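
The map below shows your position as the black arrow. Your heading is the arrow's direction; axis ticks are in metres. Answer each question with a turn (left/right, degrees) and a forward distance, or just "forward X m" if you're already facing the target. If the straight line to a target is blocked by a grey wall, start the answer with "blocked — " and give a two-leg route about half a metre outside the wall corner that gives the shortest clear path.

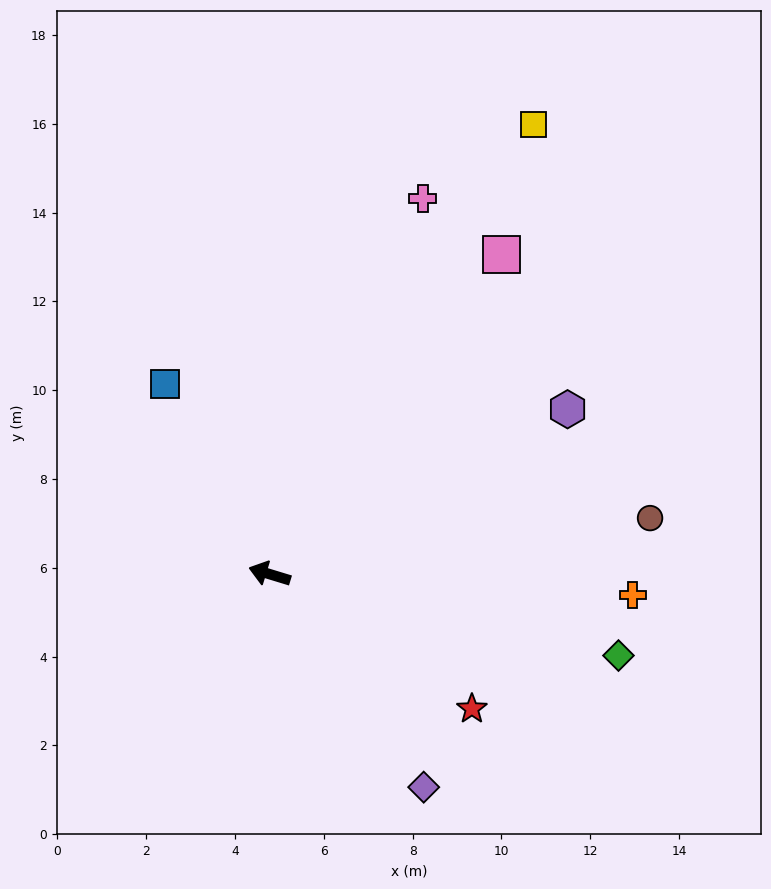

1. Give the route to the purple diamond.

turn left 143°, forward 5.9 m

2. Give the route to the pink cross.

turn right 95°, forward 9.1 m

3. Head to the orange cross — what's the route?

turn right 166°, forward 8.2 m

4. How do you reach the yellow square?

turn right 103°, forward 11.7 m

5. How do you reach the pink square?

turn right 109°, forward 8.9 m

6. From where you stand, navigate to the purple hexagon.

turn right 134°, forward 7.7 m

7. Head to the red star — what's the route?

turn left 163°, forward 5.5 m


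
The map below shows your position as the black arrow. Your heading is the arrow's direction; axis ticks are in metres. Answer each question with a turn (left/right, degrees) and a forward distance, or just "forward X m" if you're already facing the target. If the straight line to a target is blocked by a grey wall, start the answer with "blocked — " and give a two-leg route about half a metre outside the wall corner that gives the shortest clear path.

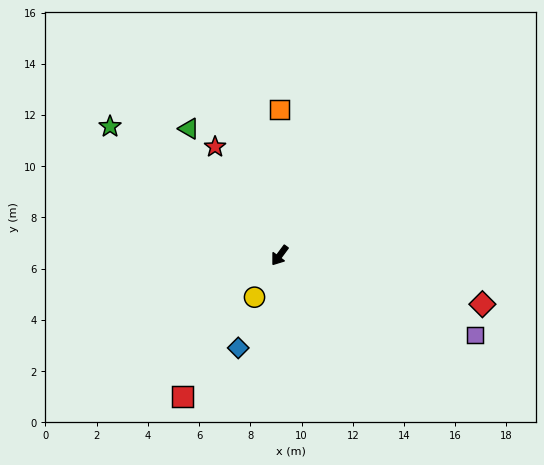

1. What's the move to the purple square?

turn left 104°, forward 8.2 m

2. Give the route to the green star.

turn right 91°, forward 8.3 m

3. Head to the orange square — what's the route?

turn right 144°, forward 5.7 m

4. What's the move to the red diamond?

turn left 113°, forward 8.1 m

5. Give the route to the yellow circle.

turn left 5°, forward 1.9 m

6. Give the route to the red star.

turn right 113°, forward 4.9 m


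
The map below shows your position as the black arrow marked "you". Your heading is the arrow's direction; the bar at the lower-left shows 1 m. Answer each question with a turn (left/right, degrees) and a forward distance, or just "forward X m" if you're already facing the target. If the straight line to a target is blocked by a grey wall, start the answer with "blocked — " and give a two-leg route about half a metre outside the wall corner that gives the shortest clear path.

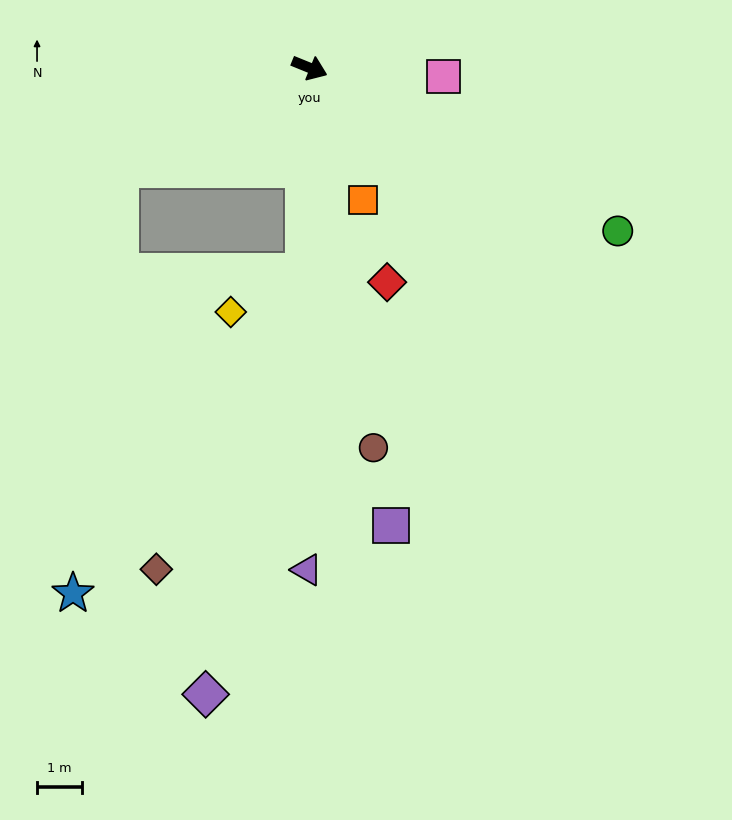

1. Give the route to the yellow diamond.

blocked — turn right 69°, forward 4.6 m, then turn right 60°, forward 1.9 m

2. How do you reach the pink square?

turn left 18°, forward 3.0 m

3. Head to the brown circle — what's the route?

turn right 58°, forward 8.6 m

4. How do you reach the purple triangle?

turn right 68°, forward 11.2 m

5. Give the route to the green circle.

turn right 6°, forward 7.8 m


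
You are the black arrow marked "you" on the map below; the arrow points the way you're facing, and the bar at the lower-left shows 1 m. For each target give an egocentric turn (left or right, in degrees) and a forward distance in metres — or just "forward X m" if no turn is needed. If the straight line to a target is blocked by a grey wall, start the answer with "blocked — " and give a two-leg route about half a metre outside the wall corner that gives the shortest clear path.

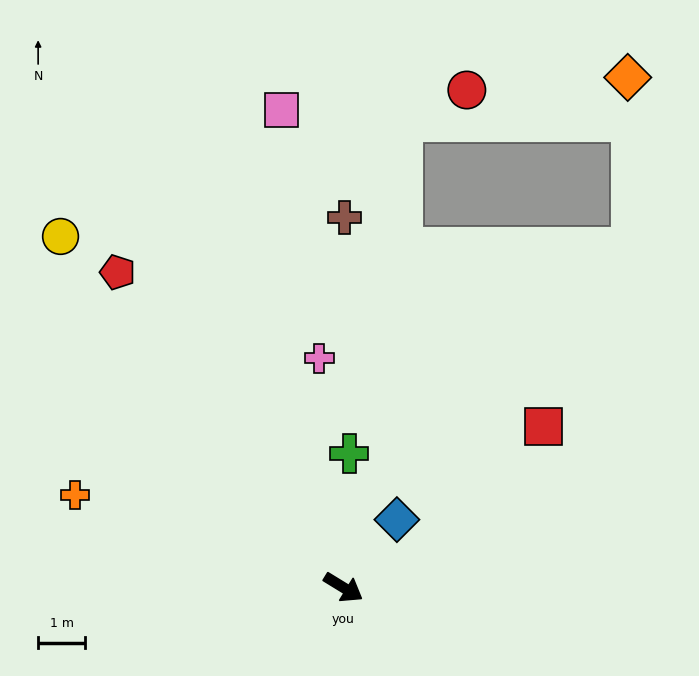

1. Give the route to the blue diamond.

turn left 83°, forward 1.8 m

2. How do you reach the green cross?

turn left 119°, forward 2.9 m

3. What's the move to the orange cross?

turn right 168°, forward 6.1 m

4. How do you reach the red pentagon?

turn left 157°, forward 8.3 m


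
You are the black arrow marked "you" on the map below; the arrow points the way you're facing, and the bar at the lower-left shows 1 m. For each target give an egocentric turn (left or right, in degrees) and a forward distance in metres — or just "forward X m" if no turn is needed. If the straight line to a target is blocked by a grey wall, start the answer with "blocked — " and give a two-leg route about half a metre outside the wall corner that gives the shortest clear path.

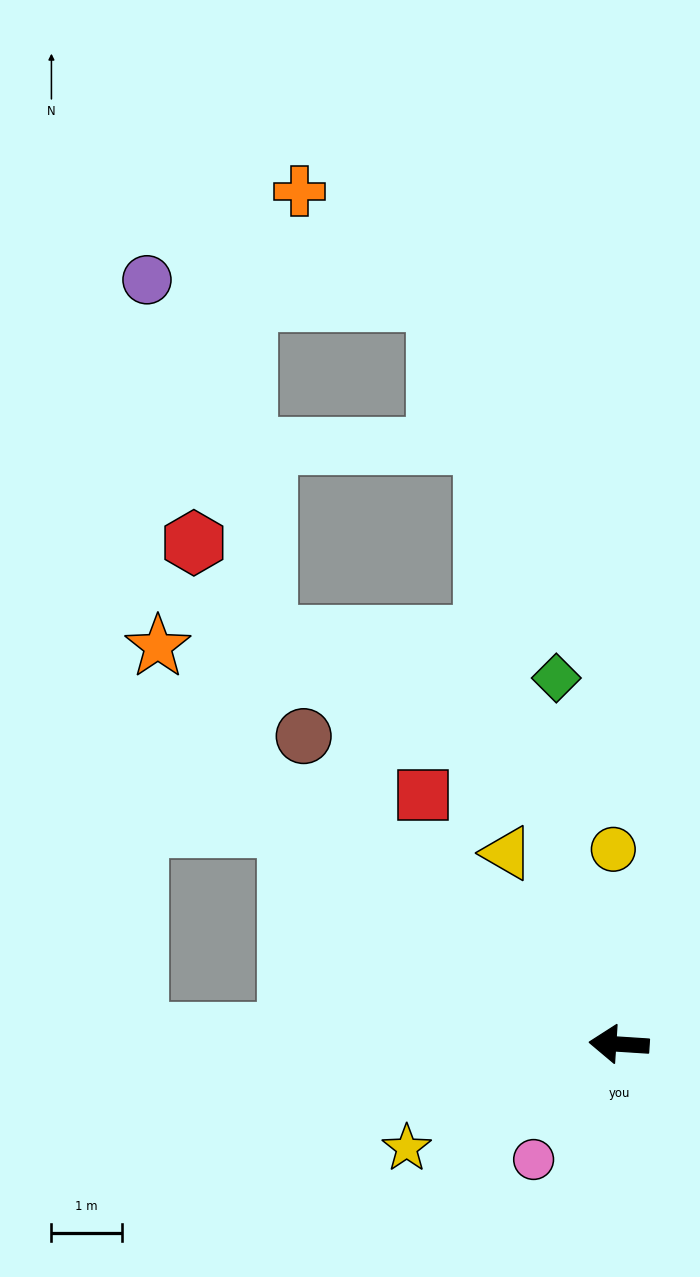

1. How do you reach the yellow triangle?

turn right 56°, forward 3.2 m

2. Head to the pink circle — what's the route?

turn left 57°, forward 2.0 m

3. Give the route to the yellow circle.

turn right 85°, forward 2.8 m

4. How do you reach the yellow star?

turn left 30°, forward 3.4 m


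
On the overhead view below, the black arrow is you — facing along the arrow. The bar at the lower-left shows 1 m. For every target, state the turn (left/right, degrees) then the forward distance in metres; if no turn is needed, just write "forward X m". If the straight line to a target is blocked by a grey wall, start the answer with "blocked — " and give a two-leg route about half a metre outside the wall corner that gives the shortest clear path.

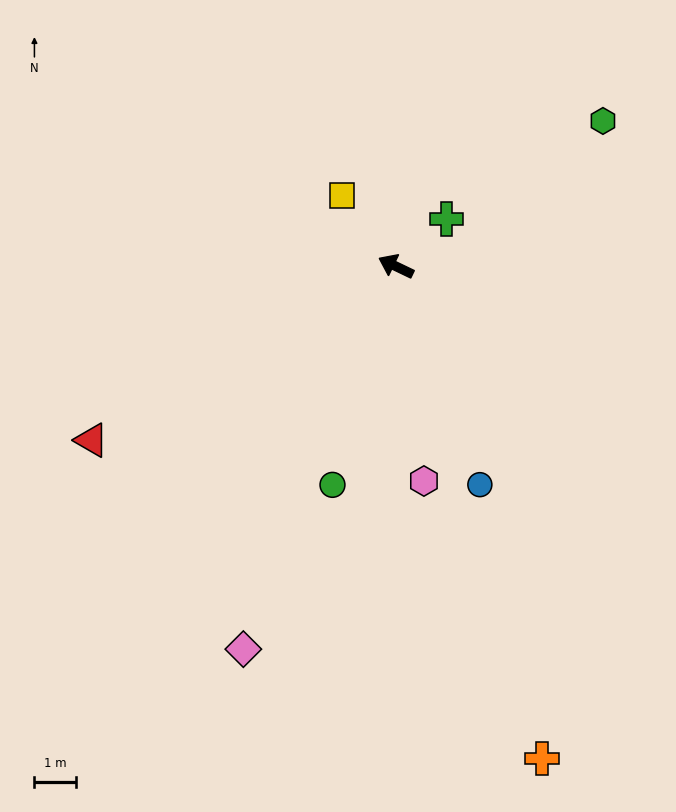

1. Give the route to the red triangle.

turn left 55°, forward 8.4 m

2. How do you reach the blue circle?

turn left 137°, forward 5.6 m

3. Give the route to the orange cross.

turn left 132°, forward 12.3 m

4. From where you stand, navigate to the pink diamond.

turn left 94°, forward 9.8 m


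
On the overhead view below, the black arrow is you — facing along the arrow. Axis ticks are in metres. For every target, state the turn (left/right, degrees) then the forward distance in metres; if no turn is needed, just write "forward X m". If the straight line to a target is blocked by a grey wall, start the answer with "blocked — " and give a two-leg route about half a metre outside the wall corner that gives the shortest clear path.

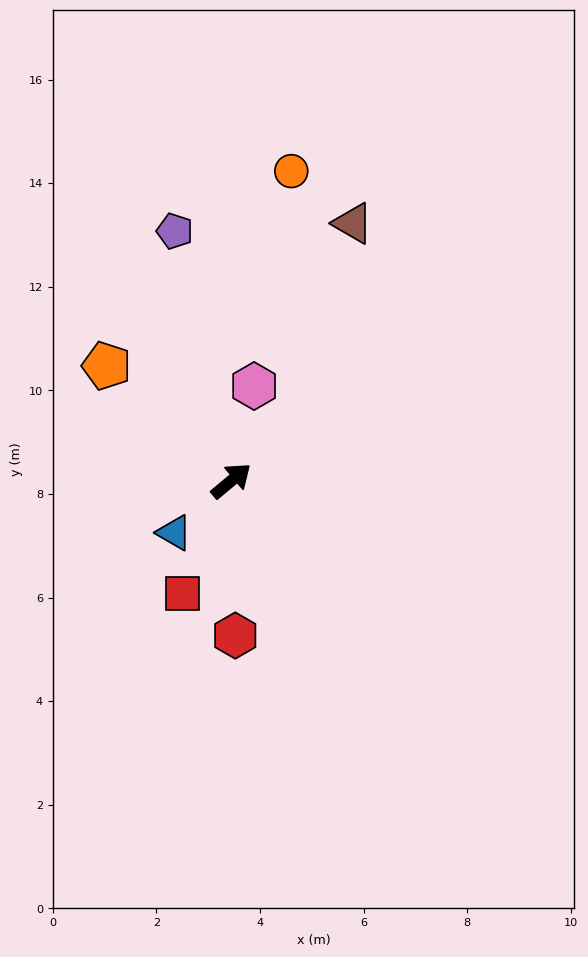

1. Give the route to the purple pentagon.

turn left 63°, forward 4.9 m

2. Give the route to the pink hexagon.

turn left 37°, forward 1.9 m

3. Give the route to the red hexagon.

turn right 128°, forward 3.0 m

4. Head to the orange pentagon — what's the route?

turn left 97°, forward 3.3 m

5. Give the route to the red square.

turn right 153°, forward 2.4 m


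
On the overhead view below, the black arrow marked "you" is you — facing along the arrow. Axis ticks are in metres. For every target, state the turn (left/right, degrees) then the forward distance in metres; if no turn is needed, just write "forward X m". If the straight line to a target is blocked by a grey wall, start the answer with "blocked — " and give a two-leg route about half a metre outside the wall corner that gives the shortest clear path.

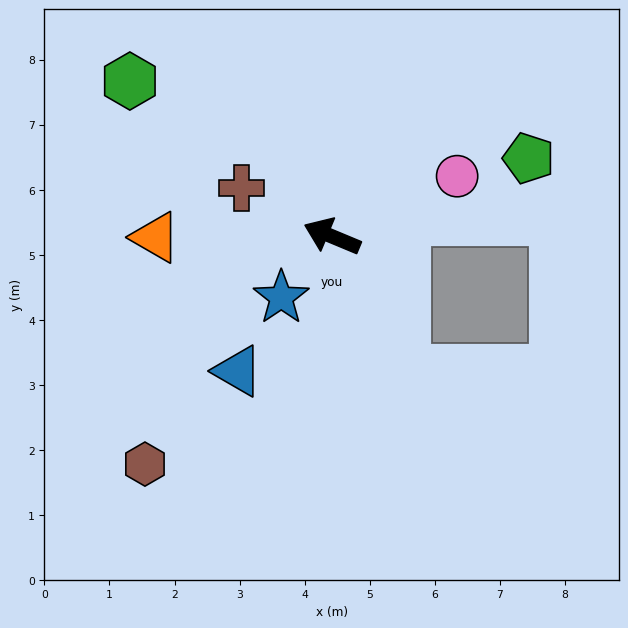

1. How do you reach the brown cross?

turn right 6°, forward 1.6 m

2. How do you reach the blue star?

turn left 73°, forward 1.2 m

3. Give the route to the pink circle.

turn right 132°, forward 2.1 m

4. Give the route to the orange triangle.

turn left 23°, forward 2.7 m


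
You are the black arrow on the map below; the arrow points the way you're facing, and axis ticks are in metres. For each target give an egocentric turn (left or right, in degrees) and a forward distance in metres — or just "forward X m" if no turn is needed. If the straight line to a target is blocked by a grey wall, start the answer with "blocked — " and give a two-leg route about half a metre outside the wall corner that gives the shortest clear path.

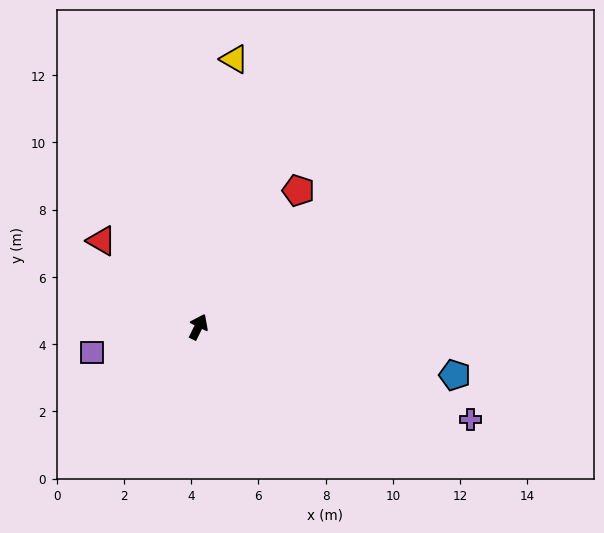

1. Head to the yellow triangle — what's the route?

turn left 19°, forward 8.0 m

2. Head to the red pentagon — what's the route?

turn right 10°, forward 5.0 m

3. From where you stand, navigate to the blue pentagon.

turn right 74°, forward 7.8 m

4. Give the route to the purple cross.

turn right 83°, forward 8.5 m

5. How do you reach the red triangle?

turn left 75°, forward 3.9 m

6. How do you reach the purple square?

turn left 130°, forward 3.3 m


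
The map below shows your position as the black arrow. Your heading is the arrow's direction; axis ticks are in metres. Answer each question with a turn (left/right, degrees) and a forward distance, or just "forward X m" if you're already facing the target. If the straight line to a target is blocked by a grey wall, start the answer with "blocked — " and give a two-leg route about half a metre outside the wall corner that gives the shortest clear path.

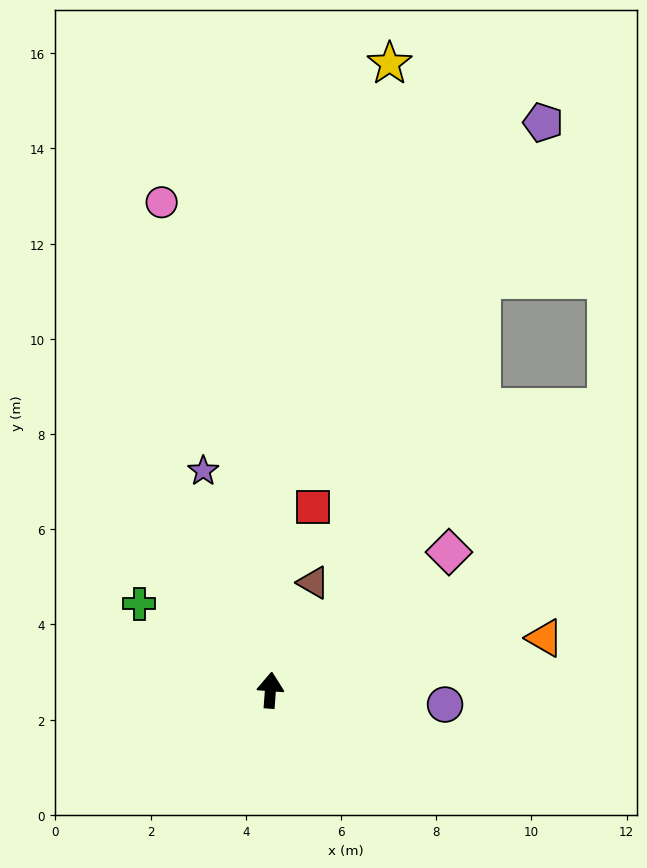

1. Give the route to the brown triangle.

turn right 18°, forward 2.4 m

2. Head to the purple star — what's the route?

turn left 21°, forward 4.8 m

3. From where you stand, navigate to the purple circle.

turn right 90°, forward 3.7 m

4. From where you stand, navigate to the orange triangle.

turn right 75°, forward 5.9 m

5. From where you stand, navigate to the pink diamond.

turn right 48°, forward 4.7 m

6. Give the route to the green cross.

turn left 61°, forward 3.3 m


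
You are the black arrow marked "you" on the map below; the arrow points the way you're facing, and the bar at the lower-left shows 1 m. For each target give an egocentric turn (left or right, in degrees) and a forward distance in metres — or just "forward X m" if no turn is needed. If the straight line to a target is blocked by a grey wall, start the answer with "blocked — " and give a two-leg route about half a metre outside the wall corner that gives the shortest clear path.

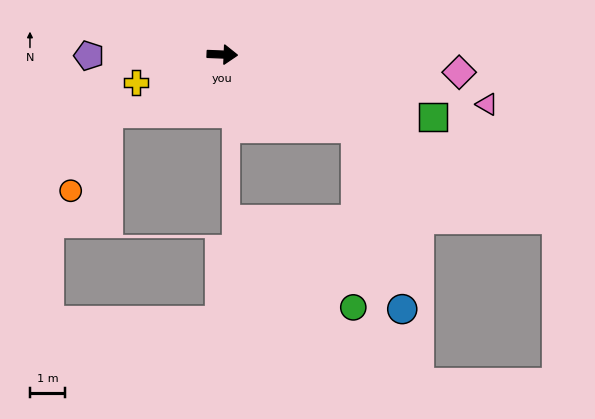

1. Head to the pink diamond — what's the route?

forward 6.8 m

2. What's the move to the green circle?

blocked — turn right 27°, forward 4.4 m, then turn right 62°, forward 5.1 m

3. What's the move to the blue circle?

blocked — turn right 27°, forward 4.4 m, then turn right 46°, forward 5.3 m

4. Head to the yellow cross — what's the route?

turn right 160°, forward 2.6 m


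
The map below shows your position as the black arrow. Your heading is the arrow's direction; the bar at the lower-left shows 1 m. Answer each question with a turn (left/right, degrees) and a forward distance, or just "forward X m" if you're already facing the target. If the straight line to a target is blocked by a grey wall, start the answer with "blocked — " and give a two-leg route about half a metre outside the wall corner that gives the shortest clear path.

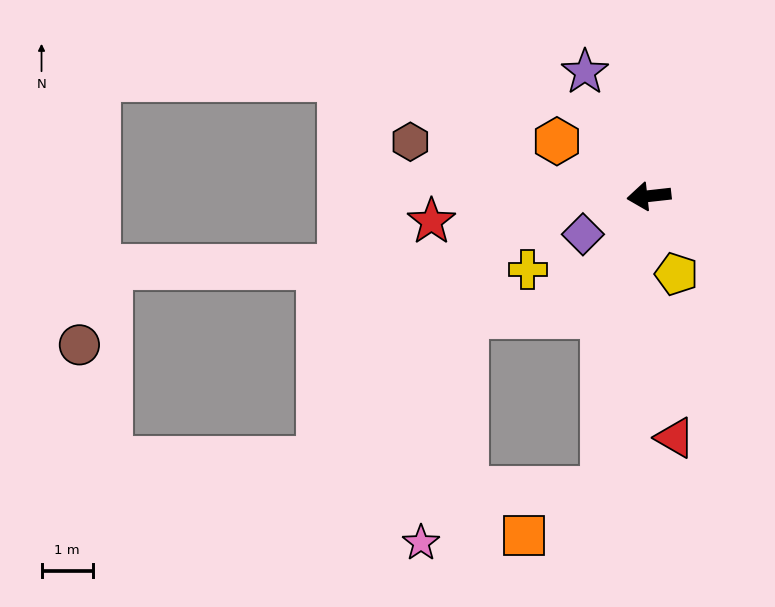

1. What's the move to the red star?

forward 4.2 m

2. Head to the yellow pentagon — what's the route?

turn left 103°, forward 1.6 m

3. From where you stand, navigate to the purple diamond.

turn left 24°, forward 1.5 m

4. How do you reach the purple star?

turn right 69°, forward 2.7 m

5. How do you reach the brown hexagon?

turn right 19°, forward 4.7 m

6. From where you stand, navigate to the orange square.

blocked — turn left 75°, forward 5.7 m, then turn right 50°, forward 1.8 m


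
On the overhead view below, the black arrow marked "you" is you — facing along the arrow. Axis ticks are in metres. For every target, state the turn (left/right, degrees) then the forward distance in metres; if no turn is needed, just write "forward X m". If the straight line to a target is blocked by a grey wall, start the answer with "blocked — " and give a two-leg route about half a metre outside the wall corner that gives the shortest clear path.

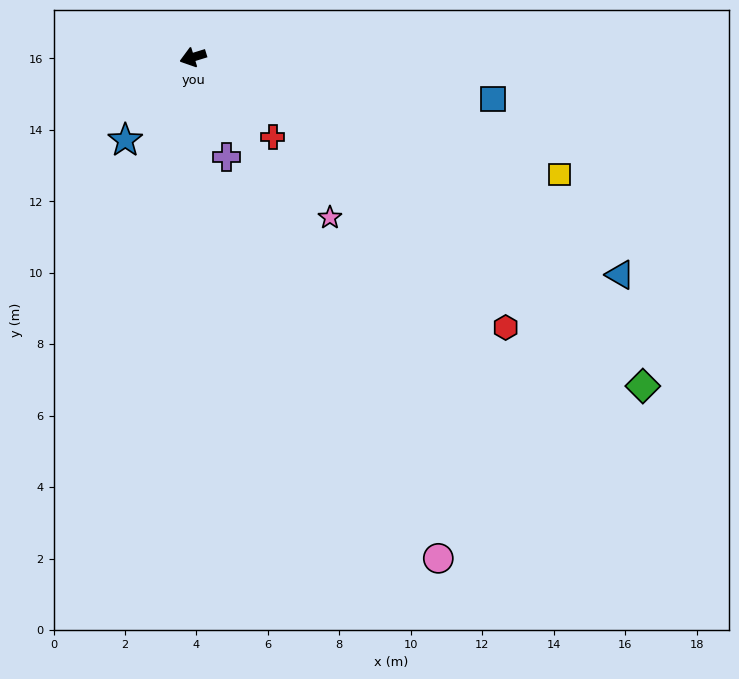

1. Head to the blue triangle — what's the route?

turn left 136°, forward 13.4 m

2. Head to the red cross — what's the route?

turn left 118°, forward 3.2 m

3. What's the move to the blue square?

turn left 155°, forward 8.5 m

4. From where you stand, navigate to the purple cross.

turn left 91°, forward 2.9 m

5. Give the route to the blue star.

turn left 34°, forward 3.0 m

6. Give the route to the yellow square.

turn left 145°, forward 10.8 m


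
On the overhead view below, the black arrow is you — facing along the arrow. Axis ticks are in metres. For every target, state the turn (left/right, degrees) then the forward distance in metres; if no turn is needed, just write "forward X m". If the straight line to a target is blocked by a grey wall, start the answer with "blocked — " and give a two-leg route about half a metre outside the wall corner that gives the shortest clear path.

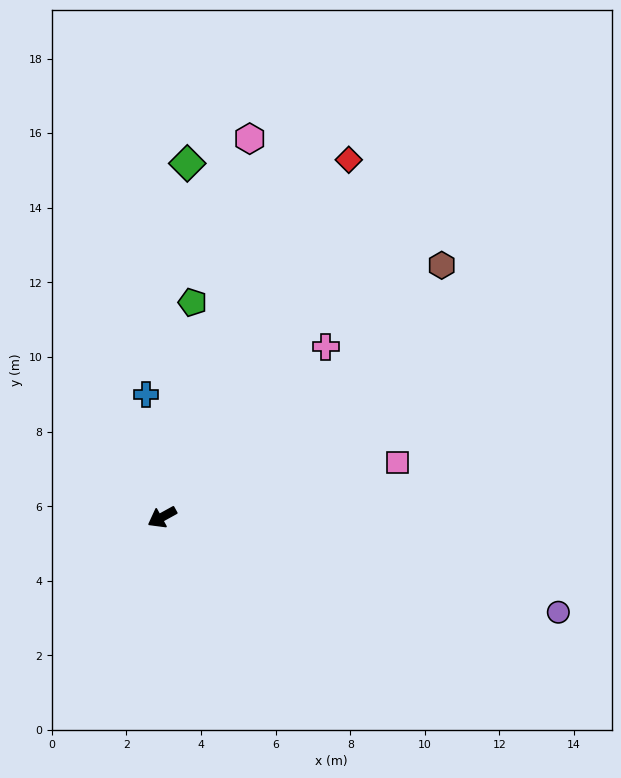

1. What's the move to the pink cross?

turn right 163°, forward 6.3 m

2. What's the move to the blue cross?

turn right 112°, forward 3.3 m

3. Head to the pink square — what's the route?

turn left 164°, forward 6.5 m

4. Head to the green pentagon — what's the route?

turn right 127°, forward 5.8 m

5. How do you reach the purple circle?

turn left 138°, forward 10.9 m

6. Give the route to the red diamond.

turn right 147°, forward 10.8 m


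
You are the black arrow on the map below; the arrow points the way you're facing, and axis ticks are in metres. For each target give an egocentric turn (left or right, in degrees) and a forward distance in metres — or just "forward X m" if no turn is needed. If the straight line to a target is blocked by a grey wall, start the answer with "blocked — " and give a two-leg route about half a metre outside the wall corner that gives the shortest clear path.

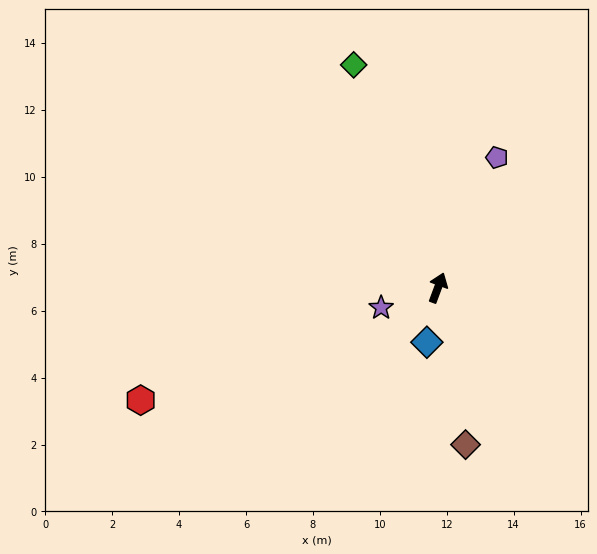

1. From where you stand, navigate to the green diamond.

turn left 41°, forward 7.1 m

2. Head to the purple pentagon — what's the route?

turn right 4°, forward 4.3 m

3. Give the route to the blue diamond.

turn right 171°, forward 1.7 m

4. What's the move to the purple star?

turn left 130°, forward 1.8 m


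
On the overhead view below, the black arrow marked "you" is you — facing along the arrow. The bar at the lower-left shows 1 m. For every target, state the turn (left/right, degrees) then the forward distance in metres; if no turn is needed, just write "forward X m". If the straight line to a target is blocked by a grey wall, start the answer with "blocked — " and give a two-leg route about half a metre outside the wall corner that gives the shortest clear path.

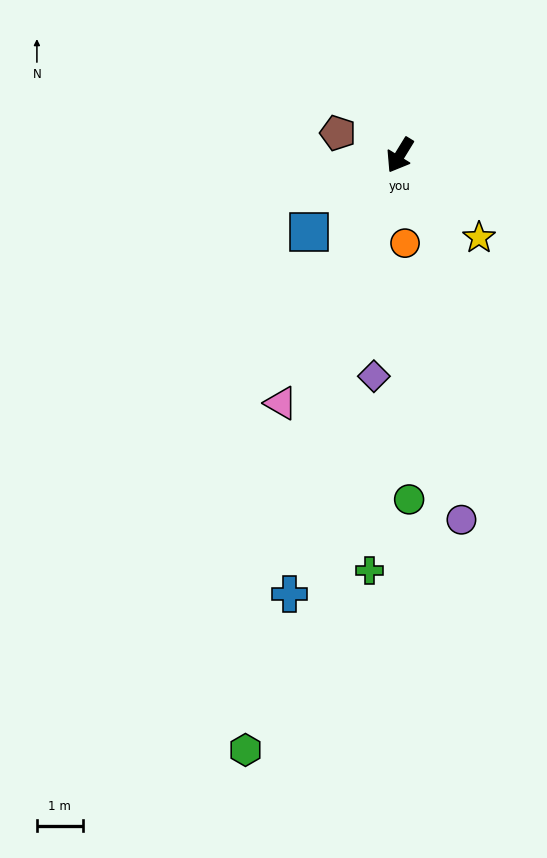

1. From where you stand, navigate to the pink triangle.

turn left 6°, forward 6.0 m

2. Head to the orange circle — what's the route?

turn left 35°, forward 1.9 m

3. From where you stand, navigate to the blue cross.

turn left 17°, forward 9.9 m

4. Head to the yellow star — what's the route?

turn left 75°, forward 2.5 m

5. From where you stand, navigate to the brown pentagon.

turn right 78°, forward 1.4 m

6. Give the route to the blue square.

turn right 18°, forward 2.6 m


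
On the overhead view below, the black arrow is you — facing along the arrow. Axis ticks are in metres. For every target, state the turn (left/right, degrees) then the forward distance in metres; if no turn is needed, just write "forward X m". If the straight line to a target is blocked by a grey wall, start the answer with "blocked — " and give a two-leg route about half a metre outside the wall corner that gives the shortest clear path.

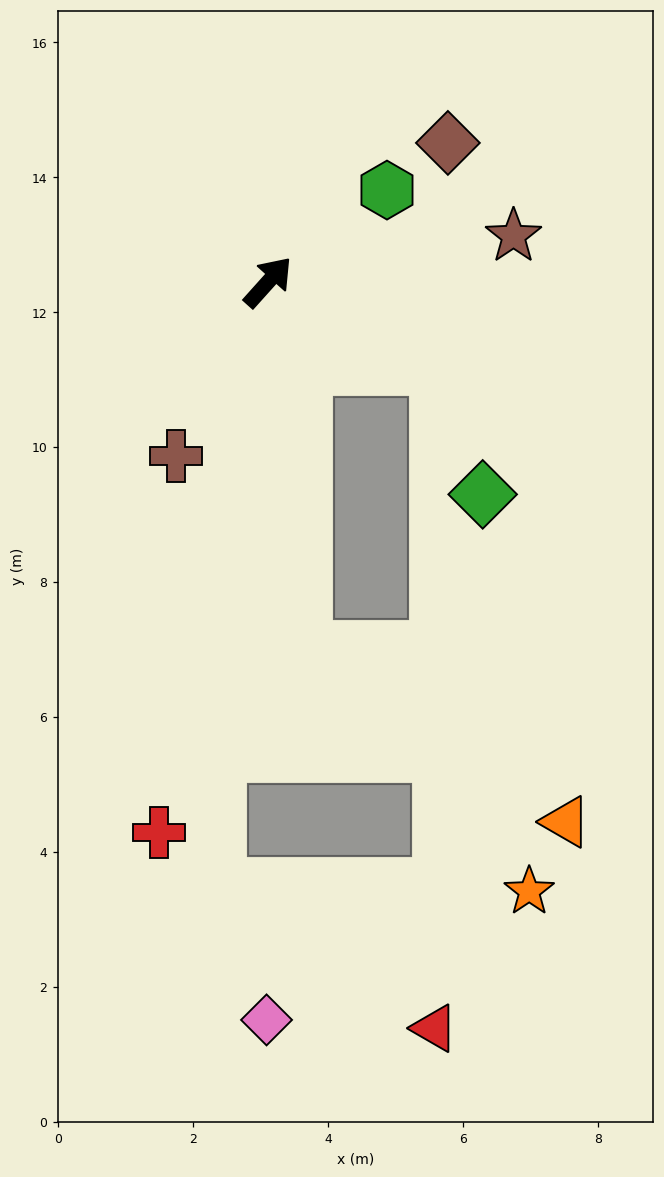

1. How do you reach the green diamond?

blocked — turn right 74°, forward 2.8 m, then turn right 45°, forward 2.0 m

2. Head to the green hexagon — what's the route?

turn right 10°, forward 2.2 m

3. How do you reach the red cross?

turn right 149°, forward 8.3 m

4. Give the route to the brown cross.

turn right 166°, forward 2.9 m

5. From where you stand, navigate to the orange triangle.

blocked — turn right 133°, forward 5.5 m, then turn left 52°, forward 4.7 m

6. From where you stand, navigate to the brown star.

turn right 38°, forward 3.7 m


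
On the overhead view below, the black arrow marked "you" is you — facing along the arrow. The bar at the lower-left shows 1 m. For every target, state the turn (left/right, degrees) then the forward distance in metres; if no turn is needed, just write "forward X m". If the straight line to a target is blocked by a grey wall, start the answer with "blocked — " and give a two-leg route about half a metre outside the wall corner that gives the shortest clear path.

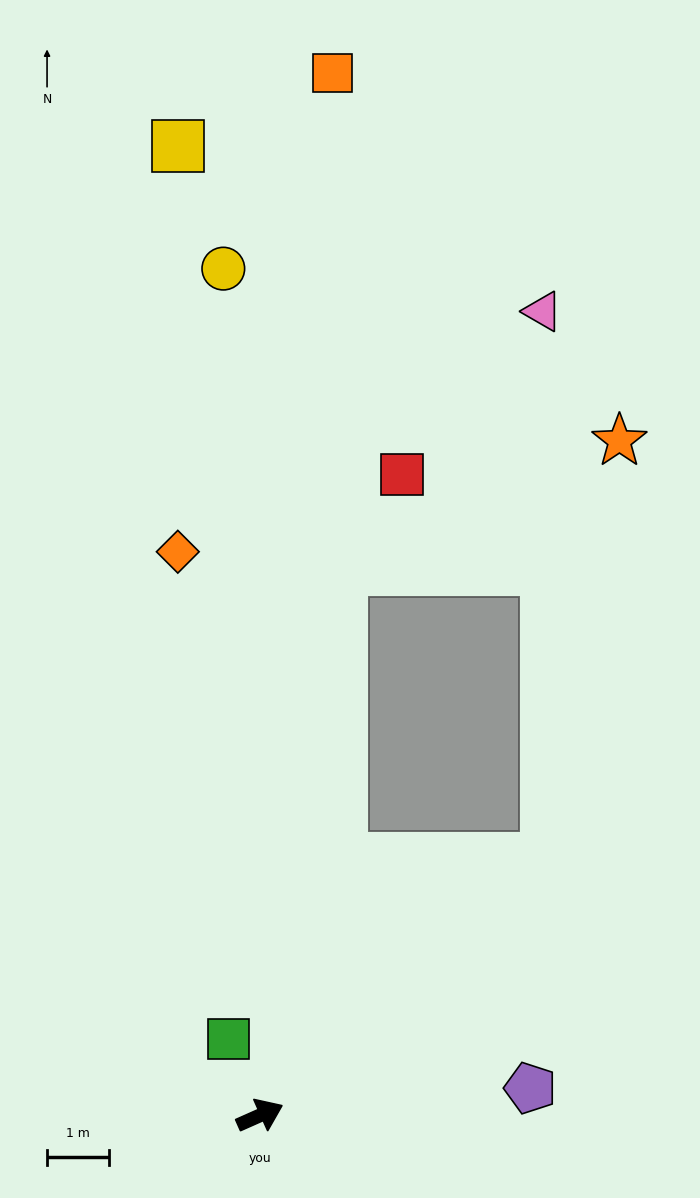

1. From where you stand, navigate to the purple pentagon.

turn right 18°, forward 4.4 m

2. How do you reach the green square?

turn left 88°, forward 1.3 m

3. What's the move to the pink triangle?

blocked — turn left 18°, forward 6.2 m, then turn left 49°, forward 8.8 m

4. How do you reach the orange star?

blocked — turn left 18°, forward 6.2 m, then turn left 38°, forward 6.9 m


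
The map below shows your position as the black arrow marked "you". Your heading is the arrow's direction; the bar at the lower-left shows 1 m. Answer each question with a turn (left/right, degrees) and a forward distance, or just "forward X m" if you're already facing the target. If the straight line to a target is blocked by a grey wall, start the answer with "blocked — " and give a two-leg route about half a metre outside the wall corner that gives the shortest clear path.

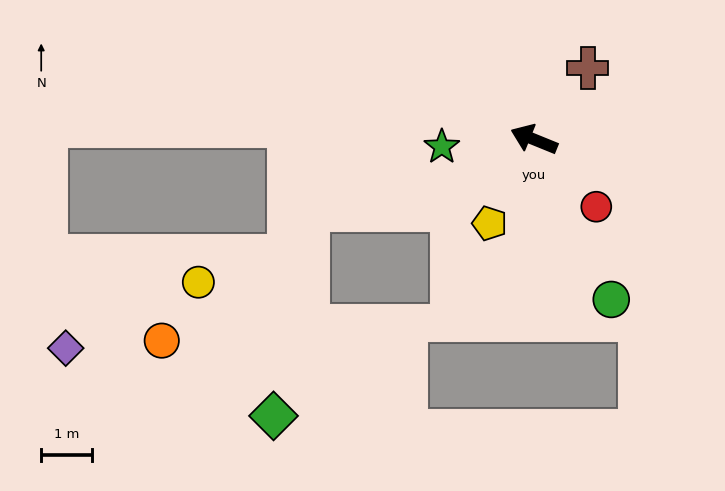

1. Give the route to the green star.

turn left 27°, forward 1.8 m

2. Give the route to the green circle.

turn left 138°, forward 3.5 m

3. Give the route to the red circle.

turn left 155°, forward 1.8 m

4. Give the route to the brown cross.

turn right 105°, forward 1.7 m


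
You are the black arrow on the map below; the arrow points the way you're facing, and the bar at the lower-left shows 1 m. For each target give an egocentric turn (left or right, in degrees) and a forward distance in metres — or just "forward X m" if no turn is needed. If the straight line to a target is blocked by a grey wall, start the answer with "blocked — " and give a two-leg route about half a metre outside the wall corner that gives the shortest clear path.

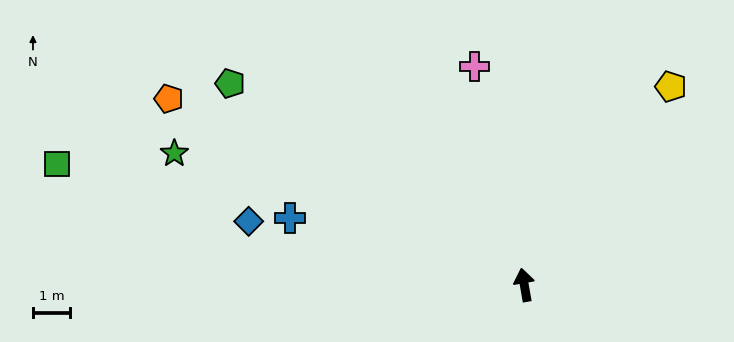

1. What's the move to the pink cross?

turn left 3°, forward 6.0 m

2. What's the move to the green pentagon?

turn left 46°, forward 9.6 m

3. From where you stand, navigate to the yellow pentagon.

turn right 46°, forward 6.6 m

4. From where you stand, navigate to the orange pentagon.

turn left 52°, forward 10.8 m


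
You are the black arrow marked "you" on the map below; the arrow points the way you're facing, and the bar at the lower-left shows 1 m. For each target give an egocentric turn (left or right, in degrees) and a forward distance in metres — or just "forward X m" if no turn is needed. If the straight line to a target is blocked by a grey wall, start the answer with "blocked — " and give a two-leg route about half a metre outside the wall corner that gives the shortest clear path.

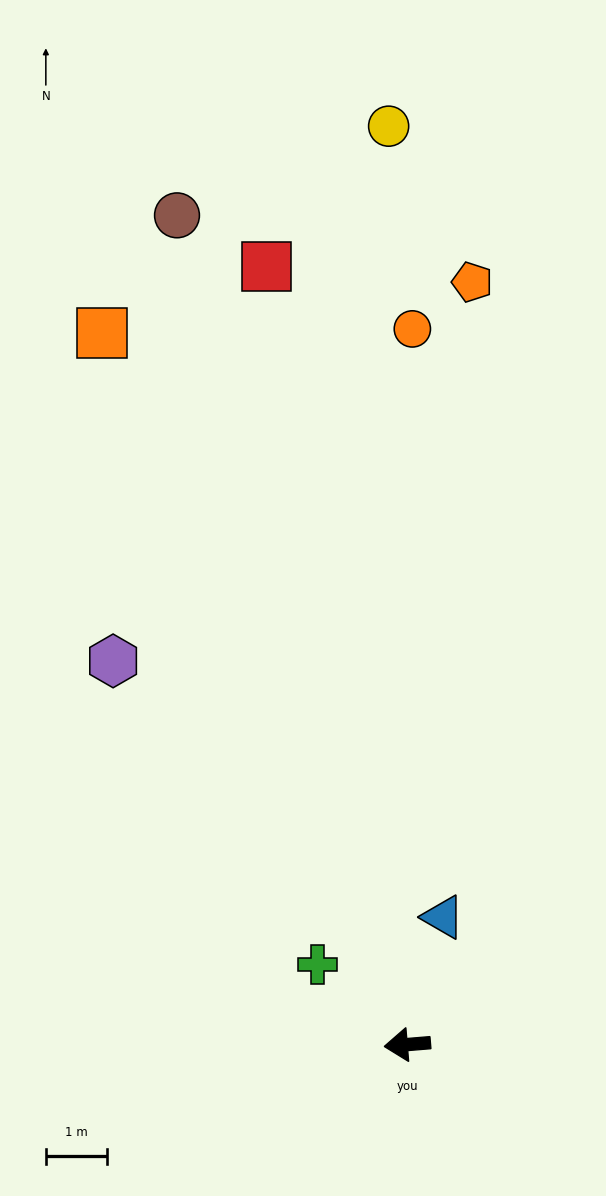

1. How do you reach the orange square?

turn right 71°, forward 12.8 m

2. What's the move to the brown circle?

turn right 79°, forward 14.2 m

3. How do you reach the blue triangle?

turn right 110°, forward 2.2 m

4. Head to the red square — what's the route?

turn right 84°, forward 13.0 m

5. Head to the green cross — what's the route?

turn right 46°, forward 2.0 m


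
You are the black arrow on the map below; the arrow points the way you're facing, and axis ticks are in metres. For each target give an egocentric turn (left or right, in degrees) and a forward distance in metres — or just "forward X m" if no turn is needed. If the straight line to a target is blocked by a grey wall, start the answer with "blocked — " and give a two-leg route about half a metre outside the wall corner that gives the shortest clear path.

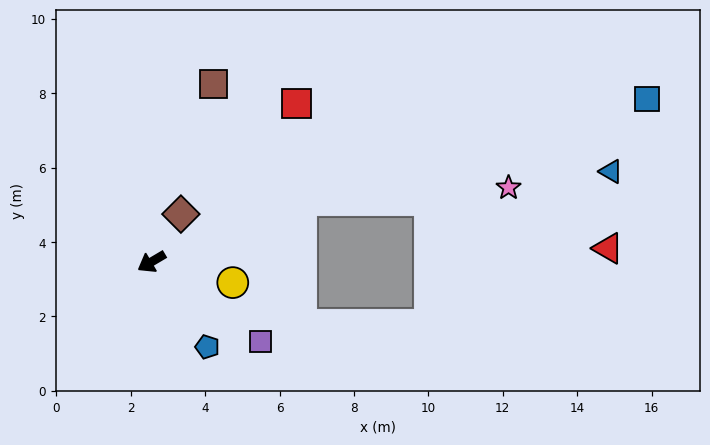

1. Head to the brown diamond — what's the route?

turn right 152°, forward 1.5 m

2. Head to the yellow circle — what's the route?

turn left 135°, forward 2.3 m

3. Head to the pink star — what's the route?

blocked — turn left 172°, forward 4.4 m, then turn right 19°, forward 5.6 m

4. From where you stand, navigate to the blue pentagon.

turn left 93°, forward 2.7 m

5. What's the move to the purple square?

turn left 113°, forward 3.6 m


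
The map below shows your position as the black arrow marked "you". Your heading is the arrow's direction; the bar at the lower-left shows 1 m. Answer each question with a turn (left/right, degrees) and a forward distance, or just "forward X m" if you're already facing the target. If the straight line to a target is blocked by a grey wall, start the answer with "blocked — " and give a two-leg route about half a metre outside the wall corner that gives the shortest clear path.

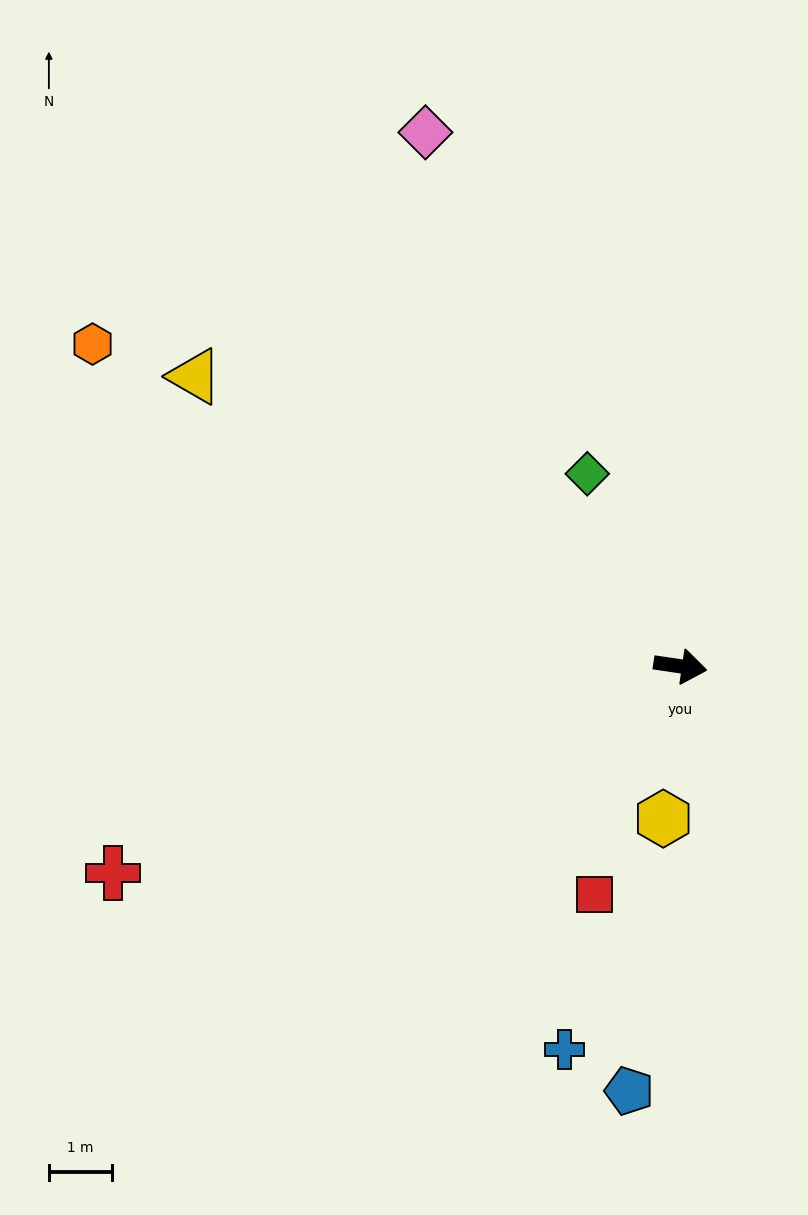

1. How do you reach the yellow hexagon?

turn right 88°, forward 2.4 m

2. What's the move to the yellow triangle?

turn left 158°, forward 8.9 m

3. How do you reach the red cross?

turn right 152°, forward 9.5 m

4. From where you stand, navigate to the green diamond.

turn left 124°, forward 3.4 m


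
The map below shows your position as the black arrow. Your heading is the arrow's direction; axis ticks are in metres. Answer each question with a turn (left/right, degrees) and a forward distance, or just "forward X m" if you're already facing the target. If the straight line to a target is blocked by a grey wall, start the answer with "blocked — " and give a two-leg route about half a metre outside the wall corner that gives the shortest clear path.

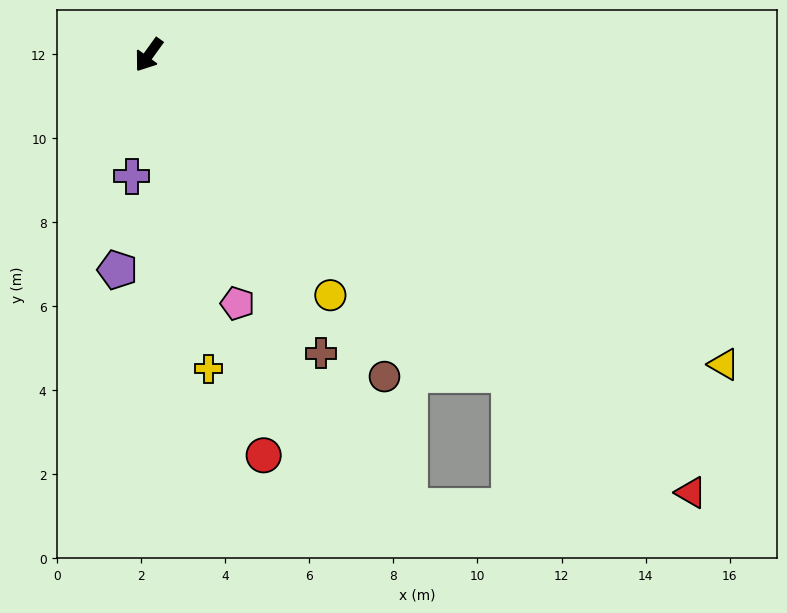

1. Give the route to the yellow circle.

turn left 73°, forward 7.2 m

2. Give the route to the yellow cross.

turn left 47°, forward 7.6 m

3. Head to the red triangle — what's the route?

turn left 87°, forward 16.6 m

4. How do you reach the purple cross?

turn left 28°, forward 2.9 m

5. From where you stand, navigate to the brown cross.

turn left 66°, forward 8.2 m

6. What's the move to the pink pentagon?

turn left 55°, forward 6.3 m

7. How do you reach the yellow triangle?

turn left 98°, forward 15.5 m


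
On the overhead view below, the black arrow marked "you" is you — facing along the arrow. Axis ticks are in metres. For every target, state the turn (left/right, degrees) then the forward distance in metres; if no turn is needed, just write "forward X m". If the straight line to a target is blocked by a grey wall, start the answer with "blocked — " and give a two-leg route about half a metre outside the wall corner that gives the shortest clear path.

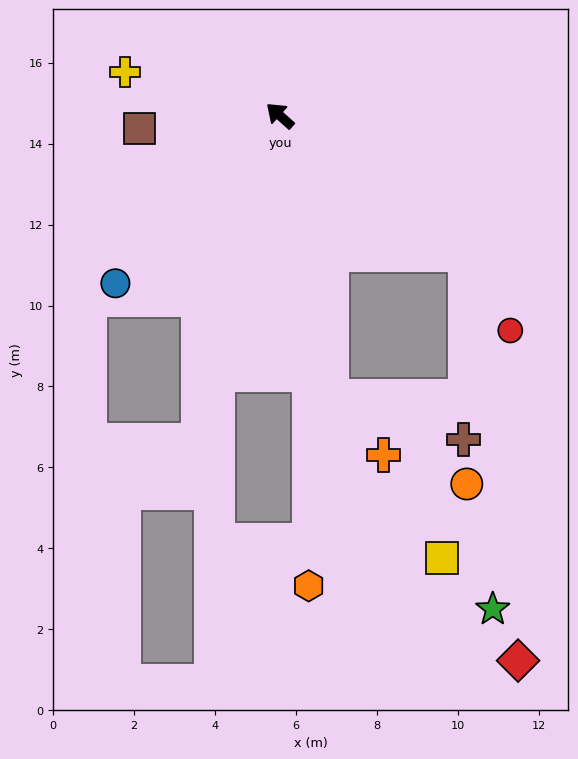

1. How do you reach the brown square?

turn left 47°, forward 3.5 m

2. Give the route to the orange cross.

blocked — turn left 142°, forward 7.1 m, then turn left 31°, forward 1.9 m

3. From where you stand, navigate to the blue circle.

turn left 87°, forward 5.8 m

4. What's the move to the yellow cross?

turn left 26°, forward 4.0 m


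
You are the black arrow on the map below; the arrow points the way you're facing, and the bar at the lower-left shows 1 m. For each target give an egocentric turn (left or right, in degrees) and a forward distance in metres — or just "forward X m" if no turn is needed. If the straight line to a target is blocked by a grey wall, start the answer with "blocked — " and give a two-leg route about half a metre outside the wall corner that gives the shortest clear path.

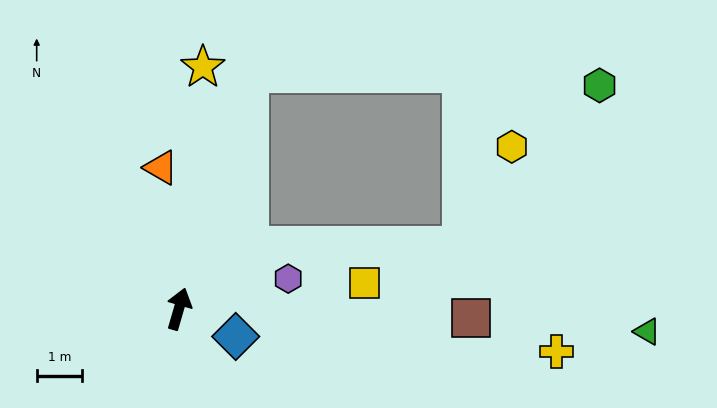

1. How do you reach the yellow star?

turn left 10°, forward 5.4 m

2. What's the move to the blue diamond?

turn right 100°, forward 1.4 m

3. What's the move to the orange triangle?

turn left 23°, forward 3.2 m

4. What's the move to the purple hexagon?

turn right 58°, forward 2.5 m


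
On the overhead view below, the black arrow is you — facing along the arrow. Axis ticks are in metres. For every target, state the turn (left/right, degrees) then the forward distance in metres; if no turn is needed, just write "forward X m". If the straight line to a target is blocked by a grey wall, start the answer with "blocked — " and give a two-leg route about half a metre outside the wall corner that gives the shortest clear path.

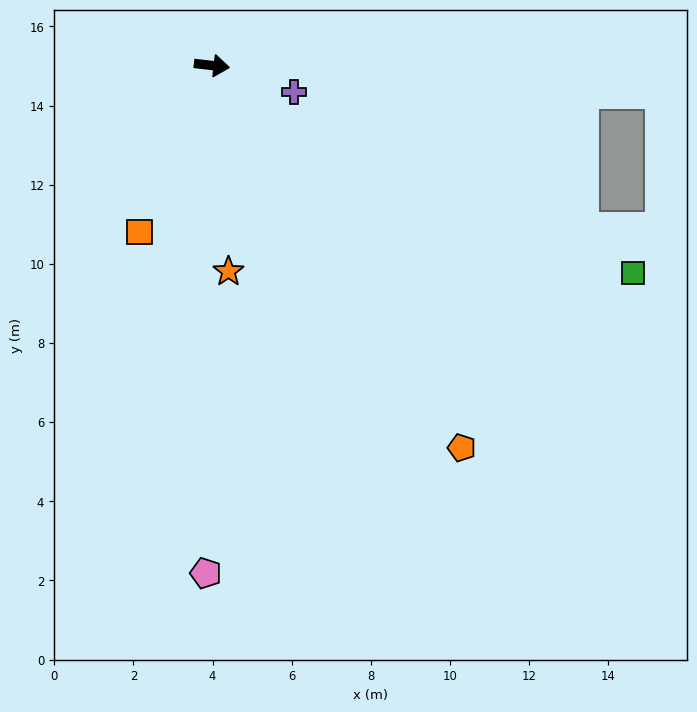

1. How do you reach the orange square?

turn right 107°, forward 4.6 m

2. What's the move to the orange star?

turn right 79°, forward 5.2 m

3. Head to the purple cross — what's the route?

turn right 12°, forward 2.2 m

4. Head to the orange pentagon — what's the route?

turn right 50°, forward 11.5 m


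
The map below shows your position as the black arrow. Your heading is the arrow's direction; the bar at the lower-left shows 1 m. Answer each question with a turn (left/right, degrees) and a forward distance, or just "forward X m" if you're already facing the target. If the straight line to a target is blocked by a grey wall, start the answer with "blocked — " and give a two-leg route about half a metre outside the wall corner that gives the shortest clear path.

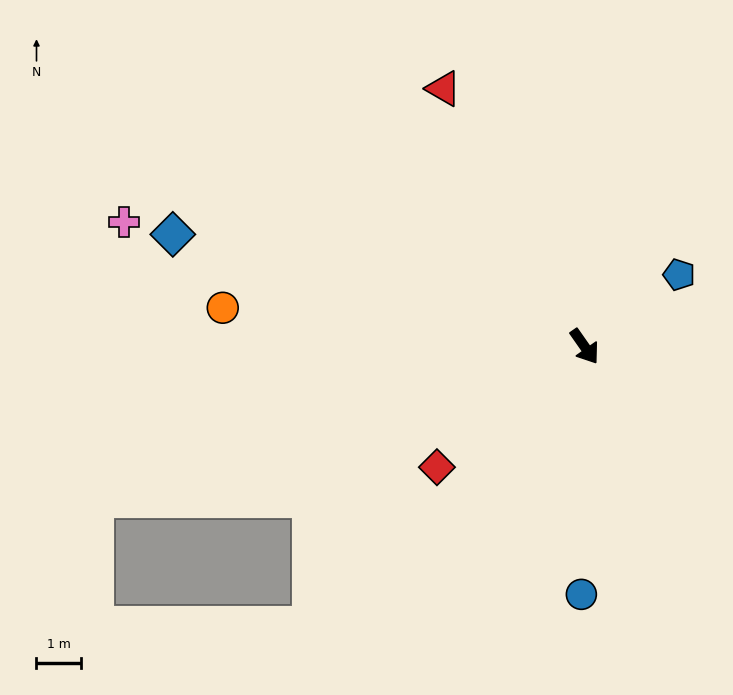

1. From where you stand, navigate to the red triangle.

turn left 174°, forward 6.6 m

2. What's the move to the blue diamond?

turn right 140°, forward 9.6 m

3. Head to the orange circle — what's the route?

turn right 131°, forward 8.2 m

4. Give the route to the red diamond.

turn right 86°, forward 4.3 m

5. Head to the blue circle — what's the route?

turn right 36°, forward 5.6 m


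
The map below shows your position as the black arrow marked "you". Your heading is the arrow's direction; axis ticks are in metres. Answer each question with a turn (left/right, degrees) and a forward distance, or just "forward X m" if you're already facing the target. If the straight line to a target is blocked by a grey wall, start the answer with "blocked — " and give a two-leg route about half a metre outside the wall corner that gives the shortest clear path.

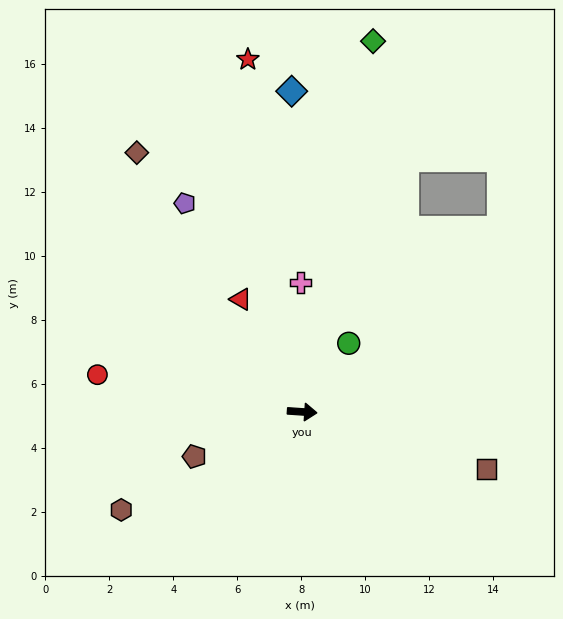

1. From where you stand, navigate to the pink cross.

turn left 95°, forward 4.1 m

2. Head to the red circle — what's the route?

turn left 174°, forward 6.5 m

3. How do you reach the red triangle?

turn left 122°, forward 4.0 m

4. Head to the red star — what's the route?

turn left 103°, forward 11.1 m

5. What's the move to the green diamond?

turn left 83°, forward 11.8 m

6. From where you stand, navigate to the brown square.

turn right 13°, forward 6.0 m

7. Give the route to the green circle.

turn left 60°, forward 2.6 m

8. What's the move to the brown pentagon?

turn right 154°, forward 3.6 m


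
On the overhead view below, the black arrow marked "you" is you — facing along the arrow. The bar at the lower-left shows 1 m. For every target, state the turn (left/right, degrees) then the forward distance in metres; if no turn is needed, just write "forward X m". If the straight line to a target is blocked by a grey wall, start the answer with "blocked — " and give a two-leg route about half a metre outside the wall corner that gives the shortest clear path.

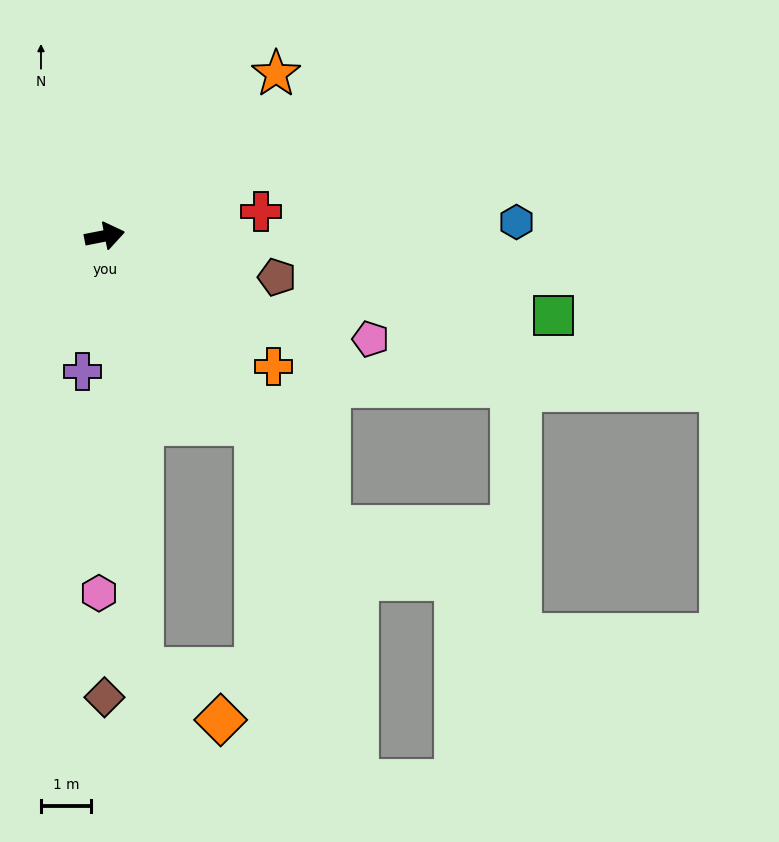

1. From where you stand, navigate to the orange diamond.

blocked — turn right 96°, forward 8.7 m, then turn left 51°, forward 1.9 m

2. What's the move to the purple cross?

turn right 110°, forward 2.7 m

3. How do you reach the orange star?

turn left 32°, forward 4.7 m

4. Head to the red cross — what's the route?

turn right 2°, forward 3.2 m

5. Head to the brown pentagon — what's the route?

turn right 25°, forward 3.5 m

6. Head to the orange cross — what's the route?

turn right 49°, forward 4.3 m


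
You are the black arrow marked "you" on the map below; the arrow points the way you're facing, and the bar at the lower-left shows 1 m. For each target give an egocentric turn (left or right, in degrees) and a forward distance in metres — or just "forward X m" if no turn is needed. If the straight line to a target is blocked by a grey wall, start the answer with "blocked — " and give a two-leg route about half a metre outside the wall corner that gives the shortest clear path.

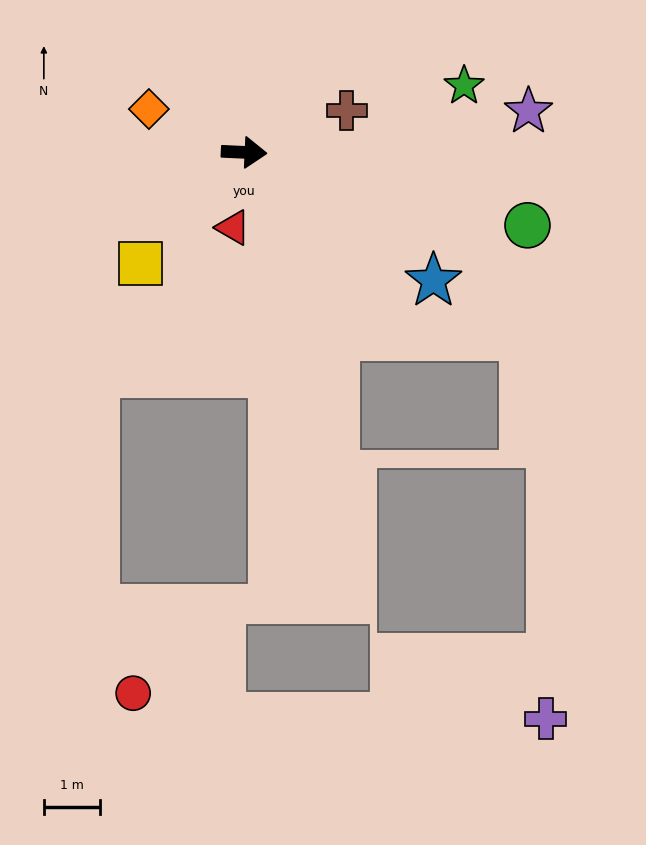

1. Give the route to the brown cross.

turn left 25°, forward 2.0 m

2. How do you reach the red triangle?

turn right 96°, forward 1.3 m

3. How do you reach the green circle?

turn right 12°, forward 5.2 m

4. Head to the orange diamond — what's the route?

turn left 158°, forward 1.8 m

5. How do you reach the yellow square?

turn right 130°, forward 2.7 m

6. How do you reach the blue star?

turn right 31°, forward 4.0 m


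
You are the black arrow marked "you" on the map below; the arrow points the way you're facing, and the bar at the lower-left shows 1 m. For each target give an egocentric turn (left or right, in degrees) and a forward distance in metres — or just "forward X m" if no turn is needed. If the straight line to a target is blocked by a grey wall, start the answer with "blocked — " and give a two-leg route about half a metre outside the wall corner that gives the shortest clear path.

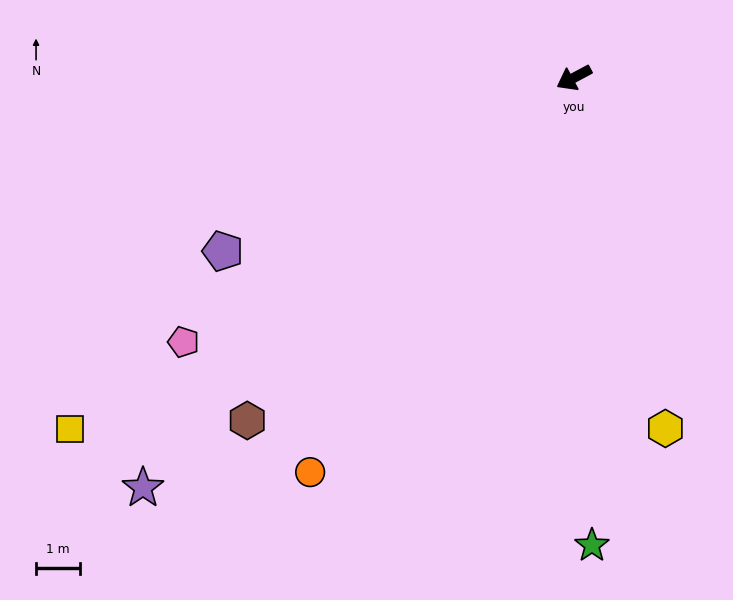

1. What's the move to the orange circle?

turn left 28°, forward 10.8 m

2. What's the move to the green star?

turn left 64°, forward 10.7 m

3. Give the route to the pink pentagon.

turn left 6°, forward 10.8 m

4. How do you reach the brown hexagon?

turn left 18°, forward 10.8 m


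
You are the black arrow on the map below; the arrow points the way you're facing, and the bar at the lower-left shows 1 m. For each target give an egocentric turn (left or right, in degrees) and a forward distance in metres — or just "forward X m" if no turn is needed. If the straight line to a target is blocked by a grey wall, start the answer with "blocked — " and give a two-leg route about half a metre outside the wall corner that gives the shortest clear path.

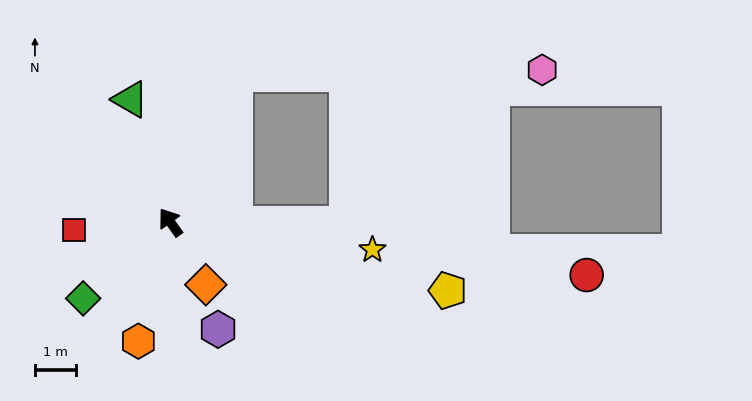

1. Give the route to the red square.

turn left 59°, forward 2.4 m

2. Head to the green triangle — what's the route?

turn right 17°, forward 3.2 m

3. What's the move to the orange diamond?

turn left 174°, forward 1.8 m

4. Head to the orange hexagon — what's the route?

turn left 129°, forward 3.0 m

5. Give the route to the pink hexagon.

blocked — turn right 59°, forward 3.9 m, then turn right 66°, forward 7.5 m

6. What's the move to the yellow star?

turn right 133°, forward 5.0 m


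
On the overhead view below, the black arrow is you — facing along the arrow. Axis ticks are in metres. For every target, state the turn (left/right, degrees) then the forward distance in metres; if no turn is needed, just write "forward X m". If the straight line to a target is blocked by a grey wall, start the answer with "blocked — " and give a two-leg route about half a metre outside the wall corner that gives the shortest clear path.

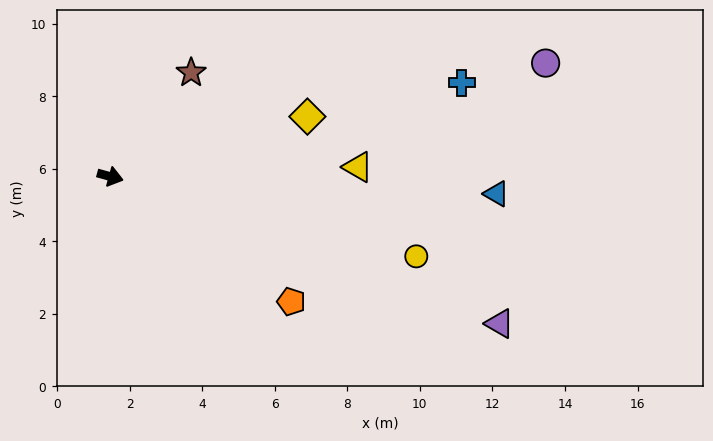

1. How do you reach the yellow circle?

forward 8.7 m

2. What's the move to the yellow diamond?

turn left 32°, forward 5.7 m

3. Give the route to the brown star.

turn left 68°, forward 3.6 m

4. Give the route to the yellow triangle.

turn left 18°, forward 6.8 m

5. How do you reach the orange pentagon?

turn right 19°, forward 6.1 m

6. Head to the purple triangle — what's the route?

turn right 5°, forward 11.5 m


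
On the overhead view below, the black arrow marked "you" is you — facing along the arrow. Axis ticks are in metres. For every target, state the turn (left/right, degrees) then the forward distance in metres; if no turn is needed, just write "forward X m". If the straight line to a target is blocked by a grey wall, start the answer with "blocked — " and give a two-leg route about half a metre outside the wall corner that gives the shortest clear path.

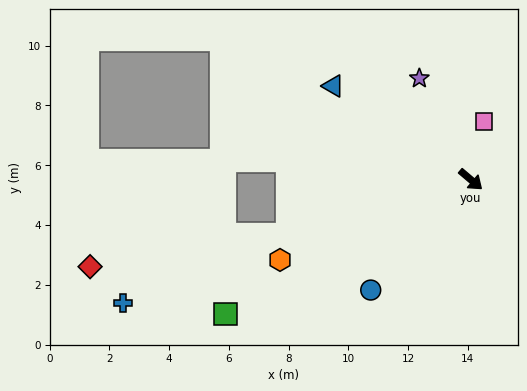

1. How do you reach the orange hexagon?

turn right 117°, forward 6.9 m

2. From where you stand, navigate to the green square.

turn right 111°, forward 9.4 m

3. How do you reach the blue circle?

turn right 92°, forward 5.0 m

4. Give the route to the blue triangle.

turn right 174°, forward 5.6 m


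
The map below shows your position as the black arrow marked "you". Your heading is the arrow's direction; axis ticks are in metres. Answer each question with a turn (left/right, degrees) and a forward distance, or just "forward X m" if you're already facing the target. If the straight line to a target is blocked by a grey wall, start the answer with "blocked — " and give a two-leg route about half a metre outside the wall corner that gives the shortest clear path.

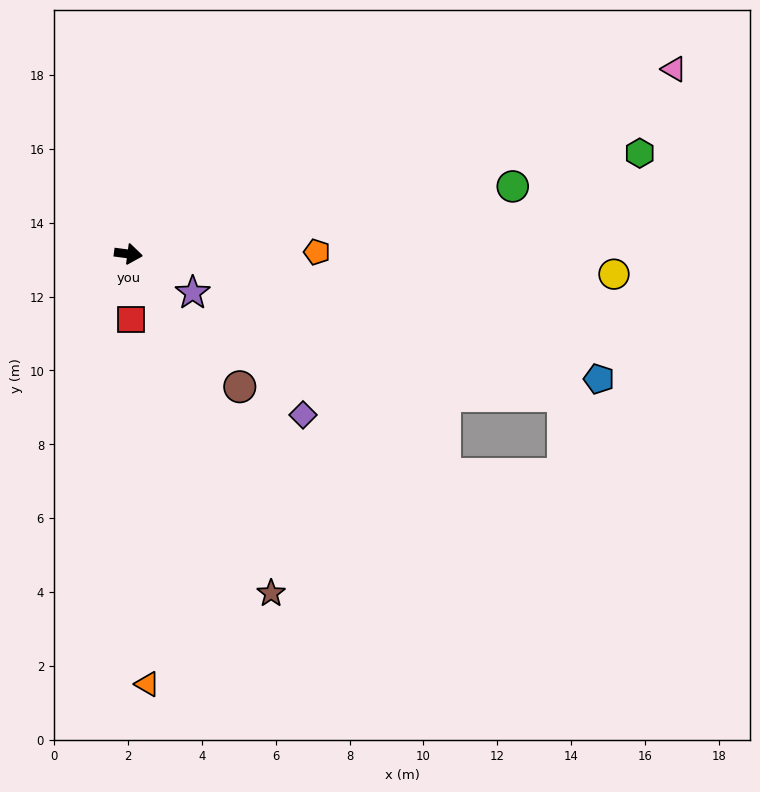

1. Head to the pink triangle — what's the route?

turn left 26°, forward 15.6 m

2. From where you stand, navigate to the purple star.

turn right 24°, forward 2.0 m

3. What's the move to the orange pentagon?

turn left 8°, forward 5.1 m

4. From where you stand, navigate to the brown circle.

turn right 43°, forward 4.7 m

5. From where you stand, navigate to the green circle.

turn left 17°, forward 10.6 m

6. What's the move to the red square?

turn right 80°, forward 1.8 m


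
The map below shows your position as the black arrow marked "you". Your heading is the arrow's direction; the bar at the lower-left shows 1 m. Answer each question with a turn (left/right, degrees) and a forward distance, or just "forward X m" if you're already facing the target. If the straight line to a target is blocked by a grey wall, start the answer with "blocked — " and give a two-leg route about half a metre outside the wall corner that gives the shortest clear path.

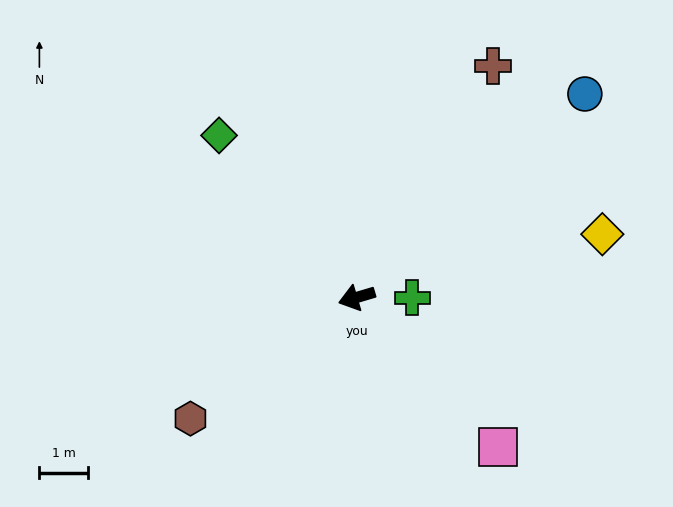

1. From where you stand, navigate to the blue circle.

turn right 155°, forward 6.2 m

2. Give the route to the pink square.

turn left 117°, forward 4.2 m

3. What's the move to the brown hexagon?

turn left 20°, forward 4.2 m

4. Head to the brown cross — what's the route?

turn right 137°, forward 5.5 m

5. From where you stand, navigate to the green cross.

turn left 163°, forward 1.1 m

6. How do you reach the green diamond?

turn right 66°, forward 4.3 m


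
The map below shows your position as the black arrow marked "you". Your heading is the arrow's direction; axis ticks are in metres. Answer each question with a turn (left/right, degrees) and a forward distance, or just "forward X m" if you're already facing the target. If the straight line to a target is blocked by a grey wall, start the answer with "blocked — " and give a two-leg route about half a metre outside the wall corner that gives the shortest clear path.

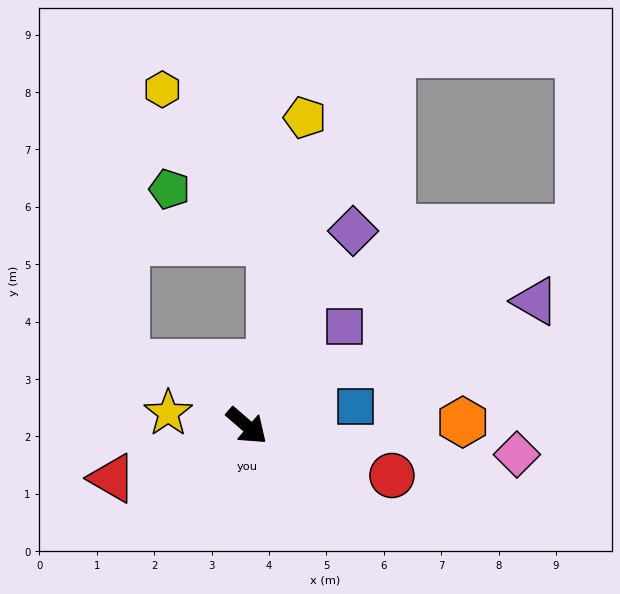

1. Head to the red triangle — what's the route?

turn right 118°, forward 2.5 m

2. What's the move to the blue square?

turn left 51°, forward 1.9 m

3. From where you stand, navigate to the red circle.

turn left 22°, forward 2.7 m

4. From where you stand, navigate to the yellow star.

turn right 149°, forward 1.4 m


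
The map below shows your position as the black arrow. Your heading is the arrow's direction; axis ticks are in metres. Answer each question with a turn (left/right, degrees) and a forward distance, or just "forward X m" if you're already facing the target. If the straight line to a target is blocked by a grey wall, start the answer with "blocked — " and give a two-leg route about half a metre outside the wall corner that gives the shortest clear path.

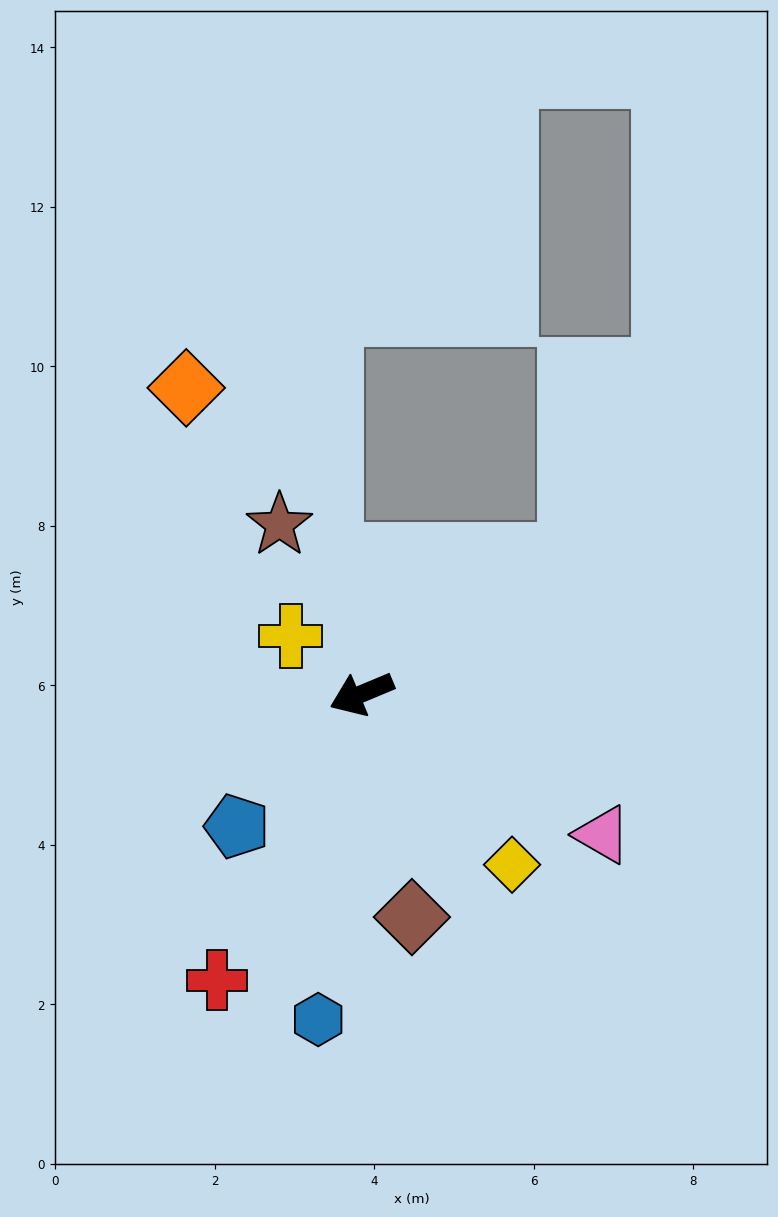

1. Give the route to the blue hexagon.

turn left 60°, forward 4.1 m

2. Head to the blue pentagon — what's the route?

turn left 24°, forward 2.3 m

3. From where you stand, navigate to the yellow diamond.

turn left 109°, forward 2.9 m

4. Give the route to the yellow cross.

turn right 62°, forward 1.1 m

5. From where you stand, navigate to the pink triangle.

turn left 127°, forward 3.5 m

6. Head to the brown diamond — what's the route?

turn left 80°, forward 2.9 m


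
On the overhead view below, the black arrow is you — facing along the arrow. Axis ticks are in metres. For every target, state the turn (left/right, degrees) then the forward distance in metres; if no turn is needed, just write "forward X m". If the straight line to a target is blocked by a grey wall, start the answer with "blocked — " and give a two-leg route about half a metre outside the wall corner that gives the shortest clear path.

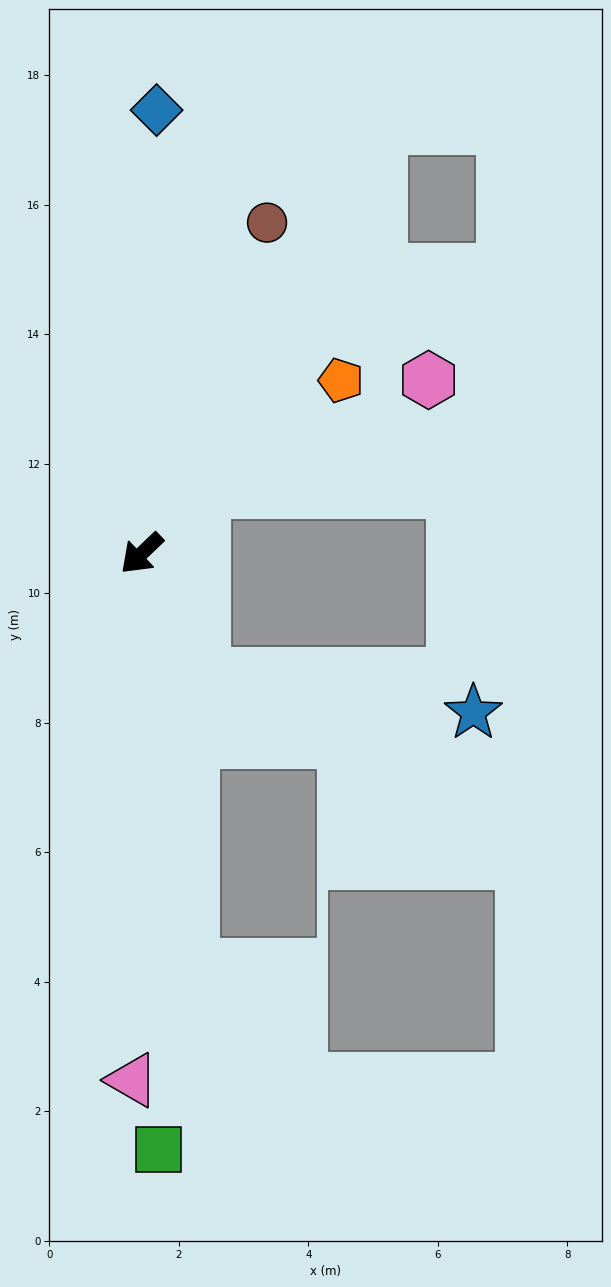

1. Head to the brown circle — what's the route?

turn right 154°, forward 5.5 m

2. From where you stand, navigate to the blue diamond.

turn right 136°, forward 6.9 m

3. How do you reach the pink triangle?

turn left 45°, forward 8.1 m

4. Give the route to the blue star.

blocked — turn left 73°, forward 2.1 m, then turn left 55°, forward 4.2 m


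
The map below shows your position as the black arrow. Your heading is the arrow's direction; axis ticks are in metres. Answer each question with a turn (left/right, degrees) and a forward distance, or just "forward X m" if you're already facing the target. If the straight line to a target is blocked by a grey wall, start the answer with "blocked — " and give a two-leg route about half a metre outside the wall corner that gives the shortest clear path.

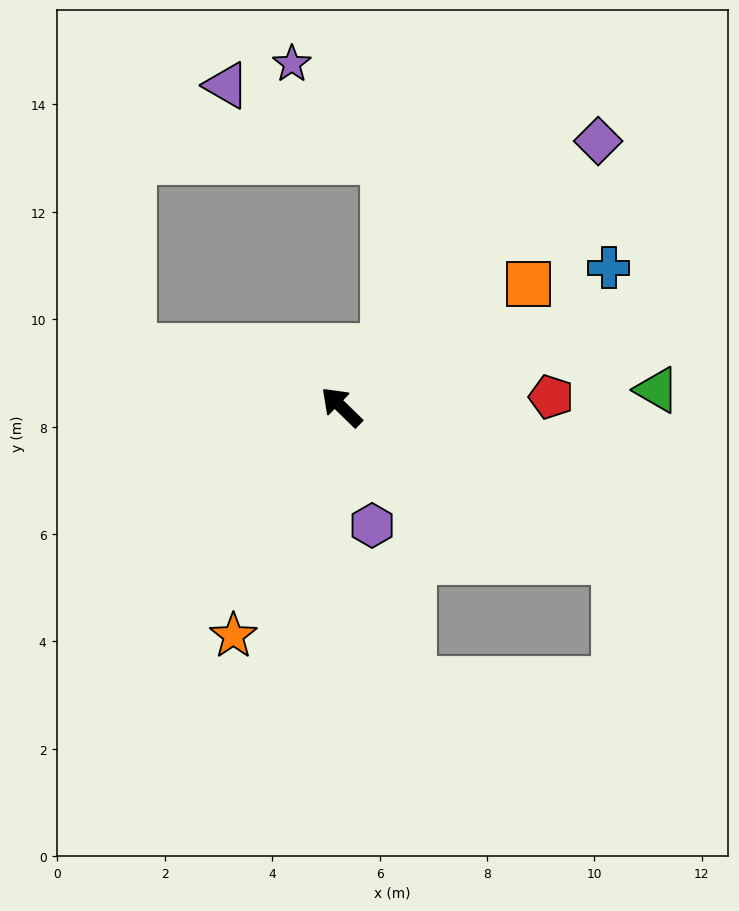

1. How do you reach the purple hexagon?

turn left 149°, forward 2.3 m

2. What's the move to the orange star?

turn left 109°, forward 4.7 m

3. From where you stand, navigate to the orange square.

turn right 102°, forward 4.2 m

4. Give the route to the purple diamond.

turn right 90°, forward 6.9 m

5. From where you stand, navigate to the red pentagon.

turn right 133°, forward 3.9 m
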